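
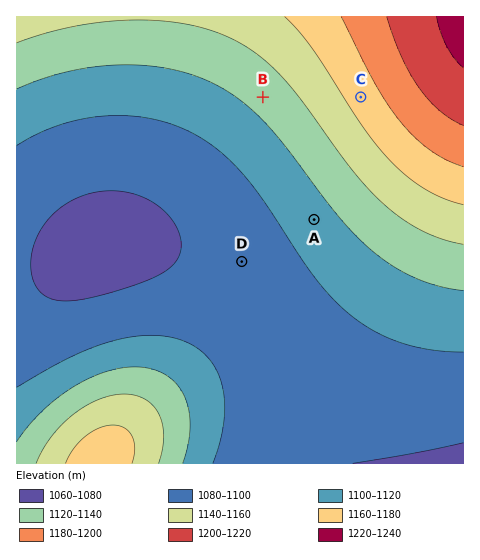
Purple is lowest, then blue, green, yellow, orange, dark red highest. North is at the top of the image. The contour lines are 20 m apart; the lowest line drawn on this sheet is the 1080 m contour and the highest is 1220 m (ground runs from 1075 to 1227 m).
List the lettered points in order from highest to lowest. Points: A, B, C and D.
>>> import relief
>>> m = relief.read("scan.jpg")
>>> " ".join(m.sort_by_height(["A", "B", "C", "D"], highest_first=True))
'C B A D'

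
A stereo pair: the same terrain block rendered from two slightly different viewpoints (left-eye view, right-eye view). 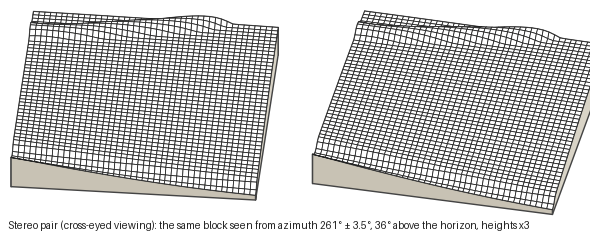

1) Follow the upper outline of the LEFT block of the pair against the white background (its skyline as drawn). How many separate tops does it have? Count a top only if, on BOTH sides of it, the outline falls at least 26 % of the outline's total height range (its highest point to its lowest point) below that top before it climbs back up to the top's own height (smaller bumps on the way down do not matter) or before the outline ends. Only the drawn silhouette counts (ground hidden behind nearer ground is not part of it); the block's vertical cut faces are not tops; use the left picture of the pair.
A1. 0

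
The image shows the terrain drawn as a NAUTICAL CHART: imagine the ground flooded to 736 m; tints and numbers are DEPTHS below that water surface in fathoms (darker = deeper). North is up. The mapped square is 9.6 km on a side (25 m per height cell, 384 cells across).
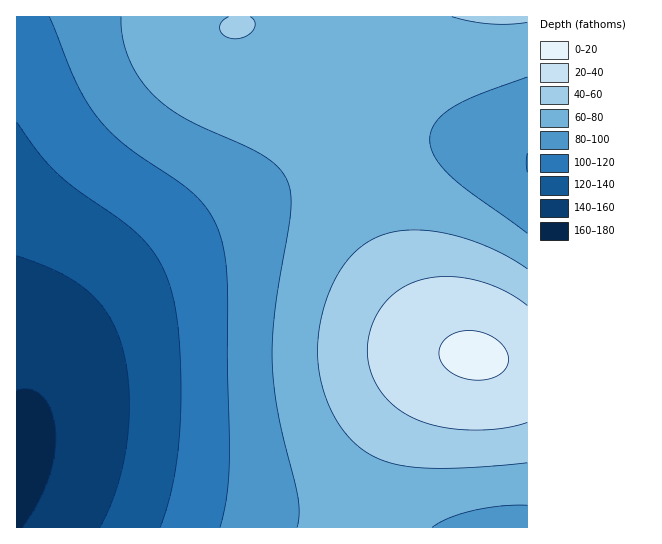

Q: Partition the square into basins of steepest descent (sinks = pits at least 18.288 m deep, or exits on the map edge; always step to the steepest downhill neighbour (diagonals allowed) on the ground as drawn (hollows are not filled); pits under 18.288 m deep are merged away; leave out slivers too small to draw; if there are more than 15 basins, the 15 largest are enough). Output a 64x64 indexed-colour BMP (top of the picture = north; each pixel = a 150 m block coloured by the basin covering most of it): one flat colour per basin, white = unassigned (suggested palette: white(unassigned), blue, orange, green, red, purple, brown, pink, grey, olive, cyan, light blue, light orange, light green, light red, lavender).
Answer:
<image width="64" height="64" href="data:image/bmp;base64,Qk12CAAAAAAAAHYAAAAoAAAAQAAAAEAAAAABAAQAAAAAAAAIAAATCwAAEwsAABAAAAAAAAAA////ALR3HwAOf/8ALKAsACgn1gC9Z5QAS1aMAMJ34wB/f38AIr28AM++FwDox64AeLv/AIrfmACWmP8A1bDFABERERERERERERERERERERERERERERMzMzMzMzMzMzMzEREREREREREREREREREREREREREREzMzMzMzMzMzMzMRERERERERERERERERERERERERERETMzMzMzMzMzMzMxEREREREREREREREREREREREREREREzMzMzMzMzMzMzERERERERERERERERERERERERERERETMzMzMzMzMzMzMRERERERERERERERERERERERERERERMzMzMzMzMzMzMxERERERERERERERERERERERERERERETMzMzMzMzMzMzERERERERERERERERERERERERERERERMzMzMzMzMzMzMREREREREREREREREREREREREREREREzMzMzMzMzMzMxERERERERERERERERERERERERERERERMzMzMzMzMzMzEREREREREREREREREREREREREREREREzMzMzMzMzMzMRERERERERERERERERERERERERERERERMzMzMzMzMzMxEREREREREREREREREREREREREREREREzMzMzMzMzMzERERERERERERERERERERERERERERERERMzMzMzMzMzMREREREREREREREREREREREREREREREREzMzMzMzMzMxERERERERERERERERERERERERERERERERMzMzMzMzMzERERERERERERERERERERERERERERERERETMzMzMzMzMREREREREREREREREREREREREREREREREREzMzMzMzMxERERERERERERERERERERERERERERERERETMzMzMzMzEREREREREREREREREREREREREREREREREREzMzMzMzMREREREREREREREREREREREREREREREREREREzMzMzMxEREREREREREREREREREREREREREREREREREREzIiIiEREREREREREREREREREREREREREREREREREREiIiIiIRERERERERERERERERERERERERERERERERERIiIiIiIhERERERERERERERERERERERERERERERERERIiIiIiIiEREREREREREREREREREREREREREREREREREiIiIiIiIREREREREREREREREREREREREREREREREREiIiIiIiIhEREREREREREREREREREREREREREREREREiIiIiIiIiEREREREREREREREREREREREREREREREREiIiIiIiIiIRERERERERERERERERERERERERERERERESIiIiIiIiIhERERERERERERERERERERERERERERERESIiIiIiIiIiERERERERERERERERERERERERERERERERIiIiIiIiIiIRERERERERERERERERERERERERERERERIiIiIiIiIiIhEREREREREREREREREREREREREREREREiIiIiIiIiIiEREREREREREREREREREREREREREREREiIiIiIiIiIiIRERERERERERERERERERERERERERERESIiIiIiIiIiIhERERERERERERERERERERERERERERESIiIiIiIiIiIiERERERERERERERERERERERERERERERIiIiIiIiIiIiIRERERERERERERERERERERERERERERIiIiIiIiIiIiIhEREREREREREREREREREREREREREREiIiIiIiIiIiIiERERERERERERERERERERERERERERESIiIiIiIiIiIiIRERERERERERERERERERERERERERESIiIiIiIiIiIiIhERERERERERERERERERERERERERERIiIiIiIiIiIiIiEREREREREREREREREREREREREREREiIiIiIiIiIiIiIREREREREREREREREREREREREREREiIiIiIiIiIiIiIhERERERERERERERERERERERERERESIiIiIiIiIiIiIiERERERERERERERERERERERERERESIiIiIiIiIiIiIiIRERERERERERERERERERERERERERIiIiIiIiIiIiIiIhEREREREREREREREREREREREREREiIiIiIiIiIiIiIiEREREREREREREREREREREREREREiIiIiIiIiIiIiIiIRERERERERERERERERERERERERESIiIiIiIiIiIiIiIhERERERERERERERERERERERERESIiIiIiIiIiIiIiIiERERERERERERERERERERERERERIiIiIiIiIiIiIiIiIRERERERERERERERERERERERERIiIiIiIiIiIiIiIiIhEREREREREREREREREREREREREiIiIiIiIiIiIiIiIiEREREREREREREREREREREREREiIiIiIiIiIiIiIiIiIREREREREREREREREREREREREiIiIiIiIiIiIiIiIiIhERERERERERERERERERERERESIiIiIiIiIiIiIiIiIiERERERERERERERERERERERESIiIiIiIiIiIiIiIiIiIRERERERERERERERERERERESIiIiIiIiIiIiIiIiIiIhERERERERERERERERERERESIiIiIiIiIiIiIiIiIiIiERERERERERERERERERERESIiIiIiIiIiIiIiIiIiIiIRERERERERERERERERERESIiIiIiIiIiIiIiIiIiIiIhERERERERERERERERERIiIiIiIiIiIiIiIiIiIiIiIi"/>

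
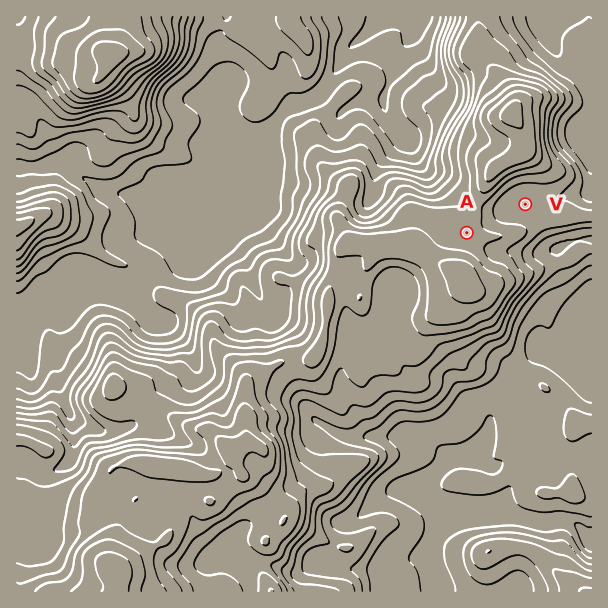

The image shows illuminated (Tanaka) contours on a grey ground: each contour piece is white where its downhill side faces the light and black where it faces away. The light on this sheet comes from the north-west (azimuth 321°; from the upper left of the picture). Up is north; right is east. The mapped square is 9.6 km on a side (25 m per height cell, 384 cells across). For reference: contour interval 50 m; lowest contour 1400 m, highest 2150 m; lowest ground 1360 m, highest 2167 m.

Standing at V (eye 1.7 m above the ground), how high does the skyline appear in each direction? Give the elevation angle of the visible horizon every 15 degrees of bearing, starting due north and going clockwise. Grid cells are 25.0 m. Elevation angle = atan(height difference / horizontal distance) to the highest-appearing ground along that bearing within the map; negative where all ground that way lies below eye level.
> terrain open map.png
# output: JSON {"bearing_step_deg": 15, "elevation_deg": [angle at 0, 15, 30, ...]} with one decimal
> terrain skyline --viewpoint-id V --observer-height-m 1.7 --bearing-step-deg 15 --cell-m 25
{"bearing_step_deg": 15, "elevation_deg": [15.1, 11.5, 7.8, 4.7, 1.2, -1.5, -0.6, 1.6, 0.6, 0.3, 1.0, 2.6, 4.9, 6.8, 7.5, 8.0, 6.0, 6.5, 7.0, 10.6, 14.2, 15.5, 15.7, 15.6]}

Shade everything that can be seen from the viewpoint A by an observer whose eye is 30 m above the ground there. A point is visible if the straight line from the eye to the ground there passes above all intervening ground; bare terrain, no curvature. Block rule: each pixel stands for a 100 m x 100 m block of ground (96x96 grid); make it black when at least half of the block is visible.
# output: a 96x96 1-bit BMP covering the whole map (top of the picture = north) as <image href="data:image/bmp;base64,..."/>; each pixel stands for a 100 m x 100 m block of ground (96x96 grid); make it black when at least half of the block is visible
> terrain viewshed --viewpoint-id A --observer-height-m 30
<image width="96" height="96" href="data:image/bmp;base64,Qk2+BAAAAAAAAD4AAAAoAAAAYAAAAGAAAAABAAEAAAAAAIAEAAATCwAAEwsAAAIAAAAAAAAA////AAAAAAAAAAAAAAAAAAAAAAAAAAAAAAAAAAAAAAAAAAAAAAAAAAAAAAAAAAAAAAAAAAAAAAAAAAAAAAAAAAAAAAAAAAAAAAAAAAAAAAAAAAAAAAAAAAAAAAAAAAAAAAAAAAAAAAAAAAAAAAAAAAAAAAAAAAAAAAAAAAAAAAAAAAAAAAAAAAAAAAAAAAAAAAAAAAAAAAAAAAAAAAAAAAAAAAAAAAAAAAAAAAAAAAAAAAAAAAAAAAAAAAAAAAAAAAAAAAAAAAAAAAAAAAAAAAAAAAAAAAAAAAAAAAAAAAAAAAAAAAAAAAAAAAAAAAAAAAAAAAAAAAAAAAAAAAAAAAAAAAAAAAAAAAAAAAAAAAAAAAAAAAAAAAAAAAAAAAAAAAAAAAAAAAAAAAAAAAAAAAAAAAAAAAAAAAAAAAAAAAAAAAAAAAAAAAAAAAAAAAAAAAAAAAAAAAAAAAAAAAAAAAAAAAAAAAAAAAAAAAAAAAAAAAAAAAAAAAAAAAAAAAAAAAAAAAAAAAAAAAAAAAAAAAAAAAAAAAAAAAAAAAAAAAAAAAAAAAAAAAAAAAAAAAAAAAAAAAAAAAAAAAAAAAAAAAAAAAAAAAAAAAAAAAAAAAAAAAAAAAAAAAAAAAAAAAAAAAAAAAAAAAAAAAAAAAAAAAAAAAAAAAAAAAAAAAAAAAAAAAAAAAAAAAAAAAAAAAAAAAAAAAAAAAAAAAAAAAAAAAAAAAAAAAAAAAAAAAAAAAAAAAAAAAAAAAAAAAAAAAAAAAAAAAAAAAAAAAAAAAAAAAAAAAAAAAAAAAAAAAAAAAAAAAAAAAAAAAAAAAAAAAAAAAAAAAADAAAAAAAAAAAAAAAHwAAAAAAAAAAAAAAfwAAAAAAAAAAAAAB/4AAAAAAAAAAAAAP/4AAAAAAAAAAAAA//wAAAAAAAAAAAAD/+AAAAAAAAAAAAAD//gAAAAAAAAAAAAD//4AAAAAAAAAAAAD//8AAAAAAAAAAAAD/+//8AAAAAAAAAAD/8f/8AAAAAAAAAABAcf/gAAAAAAAAAAAAOf/AAAAAAAAAAAAAf//AAAAAAAAAAAAAf//AAAAAAAAAAAAAf//AAAAAAAAAAAAA///AAAAAAAAAAAAA//+AAAAAAAAAAAAA8/4AAAAAAAAAAAAB8PwAAAAAAAAAAAABwHAAAAAAAAAAAAABACAAAAAAAAAAAAABAAAAAAAAAAAAAAAAAAAAAAAAAAAAAAAAAAAAAAAAAAAAAAAAAAAAAAAAAAAAAAAAHwAAAAAAAAAAAAAADwAAAcAAAAAAAAAAAAAAAPwAAAAAAAAAAAAAAH+AAAAAAAAAAAAAAD/gAAAAAAAAAAAAAB/wAAAAAAAAAAAAAA/4AAAAAAAAAAAAAA/8AAAAAAAAAAAAAAf/AAAAAAAAAAAAAAf/gAAAAAAAAAAAAAP/wAAAAAABgAAAAAH/4AACAAAAAAAAAAD/4AAPAAAAAAAAAAD/8AAfAAAAAAAAAAD/8AB/AAAAAAAAAAD/+AB+AAAAAAAAAAD//AweAAAAAAAA="/>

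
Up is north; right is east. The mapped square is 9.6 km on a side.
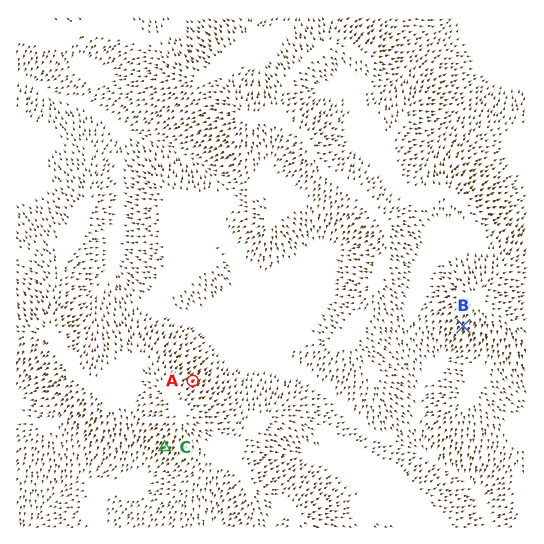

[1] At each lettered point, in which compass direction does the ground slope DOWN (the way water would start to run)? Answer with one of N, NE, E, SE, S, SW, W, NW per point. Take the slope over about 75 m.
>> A NE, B SW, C SW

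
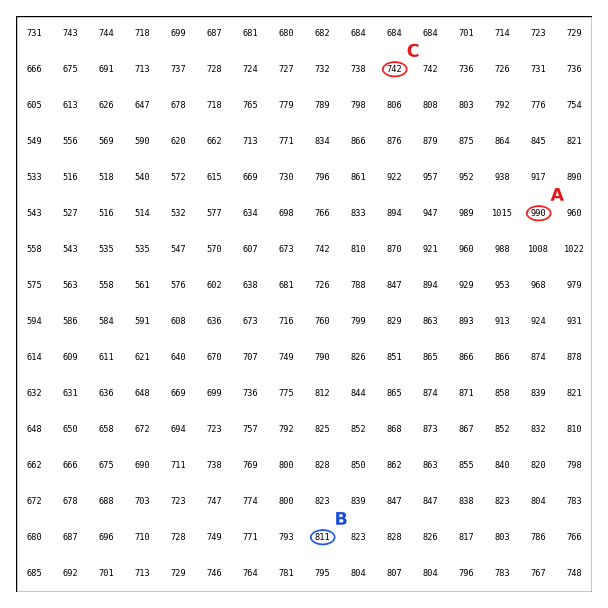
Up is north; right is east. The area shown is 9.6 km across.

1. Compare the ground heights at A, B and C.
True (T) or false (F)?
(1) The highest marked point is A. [T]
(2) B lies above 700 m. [T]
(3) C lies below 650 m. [F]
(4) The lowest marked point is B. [F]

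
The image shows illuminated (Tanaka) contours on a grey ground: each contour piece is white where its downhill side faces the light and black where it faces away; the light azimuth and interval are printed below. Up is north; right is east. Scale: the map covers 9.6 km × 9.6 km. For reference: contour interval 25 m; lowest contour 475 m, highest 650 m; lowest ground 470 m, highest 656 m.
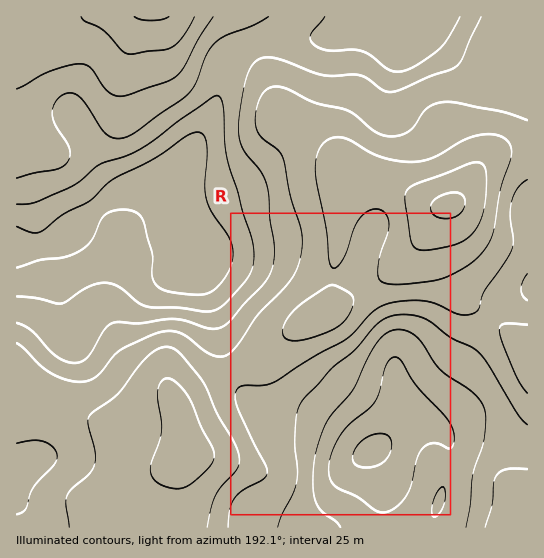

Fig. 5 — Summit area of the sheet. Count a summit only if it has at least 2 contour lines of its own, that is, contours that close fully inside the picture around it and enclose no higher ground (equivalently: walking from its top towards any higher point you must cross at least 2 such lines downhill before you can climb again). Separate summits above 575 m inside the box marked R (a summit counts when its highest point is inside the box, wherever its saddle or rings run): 1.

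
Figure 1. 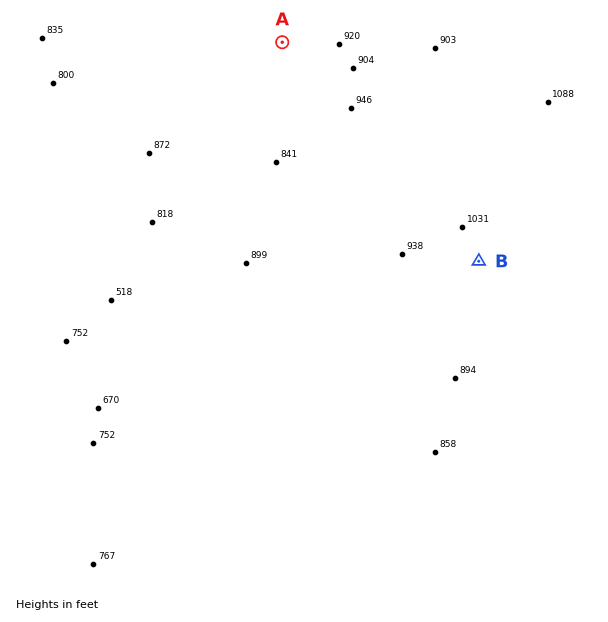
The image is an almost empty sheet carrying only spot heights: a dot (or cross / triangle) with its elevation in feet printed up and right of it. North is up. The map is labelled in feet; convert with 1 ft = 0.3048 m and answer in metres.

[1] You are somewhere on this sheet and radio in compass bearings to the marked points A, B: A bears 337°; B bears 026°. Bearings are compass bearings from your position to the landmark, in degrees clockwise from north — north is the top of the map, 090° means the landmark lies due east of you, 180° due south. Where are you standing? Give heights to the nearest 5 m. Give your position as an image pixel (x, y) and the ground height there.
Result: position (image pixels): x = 423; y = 375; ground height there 270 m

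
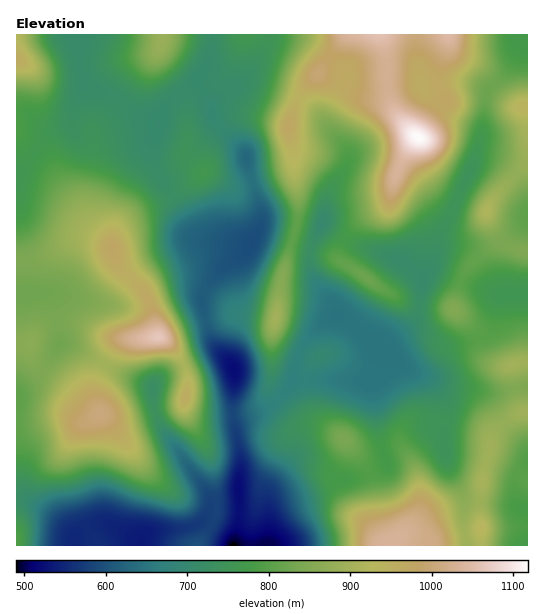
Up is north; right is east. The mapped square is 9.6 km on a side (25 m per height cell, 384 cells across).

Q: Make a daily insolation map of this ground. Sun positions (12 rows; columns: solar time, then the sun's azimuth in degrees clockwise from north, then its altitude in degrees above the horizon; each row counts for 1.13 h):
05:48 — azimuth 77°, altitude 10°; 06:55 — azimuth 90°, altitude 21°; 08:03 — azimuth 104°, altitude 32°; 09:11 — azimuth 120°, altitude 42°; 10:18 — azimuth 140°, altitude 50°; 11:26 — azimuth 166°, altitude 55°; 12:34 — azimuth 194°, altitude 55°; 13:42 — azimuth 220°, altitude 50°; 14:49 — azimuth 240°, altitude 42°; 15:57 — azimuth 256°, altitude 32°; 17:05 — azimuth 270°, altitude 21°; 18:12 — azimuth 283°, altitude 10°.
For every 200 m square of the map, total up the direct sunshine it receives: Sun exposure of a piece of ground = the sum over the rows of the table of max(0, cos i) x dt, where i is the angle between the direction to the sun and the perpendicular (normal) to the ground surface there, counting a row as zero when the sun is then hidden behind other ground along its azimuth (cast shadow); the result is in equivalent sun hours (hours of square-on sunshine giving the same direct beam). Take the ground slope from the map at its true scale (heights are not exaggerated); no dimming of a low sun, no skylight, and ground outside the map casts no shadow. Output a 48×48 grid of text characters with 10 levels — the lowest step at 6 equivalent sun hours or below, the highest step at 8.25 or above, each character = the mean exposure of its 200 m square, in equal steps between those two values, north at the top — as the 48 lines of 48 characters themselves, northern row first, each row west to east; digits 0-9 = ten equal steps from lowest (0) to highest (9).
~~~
544566666655666666667777655456787777777776655666
321355665555677776667776543236888777777787655555
642355666667788876667765432246777666677787765555
986455567778888766667665433466666666667778887544
998665567778888766666555435777666666666666676532
888766666677877666765554336888766665556654465311
777766666667776666665543236788877665334666565445
677666556666666666666553246678888875312467775777
666666666666666655667765466567889876421246765777
666656666666666665457776676555788876664445654666
766555666666665665445676676554577656788776654466
765555555566666665533455677665565435899887654456
665554444555666665643355677787654335789887632456
665554333444566667763356777776554446788877422467
665554433333456778875467788765555567788876212578
665555543323456788886567778766666678788874214677
665555554334467888887666667656666788887753346666
555556554444567777777665446655567899887655578666
555566654444556666776664346644578999877655788765
455666655544545555666553246633578888877766677655
566777766654334555665542046554445677777765567777
667777777753113455655431155677642346677655678888
777777778764113466544321365679985224566546777788
666677778875312456433322555667998743455445677777
666666677777521345334333455665789986555334566666
666666666666520033434433555665578899865555455555
556666542212310013355543666665567788866777655555
556666532112320012466655776655566677766788766555
666666666556664112567667876534466667766677766544
766655578889998400356558876445566666677766654323
776544467899989700034437875677766666677776654345
776544445789887620012226766777766666667777777778
776444433456654331111016766666666666555566677887
765444443222332353220027765444556665334556666665
655445554321134675430246654432234543334555544444
656555566532147886444455545542112333456665434566
666666677653257986446534556653212334566665445678
667677888763237786445445667665544455556665556678
666678998875224778545577777777765566545666566677
776789999887422568755578887667877666533555556776
777899999998742367876568887666777666532344456766
788999989999864257876567887766666553321013456666
788999989999986446766566777776543321121013576667
678899888899999766665676776665200000133224676667
567888888889999986666676777764211111345445554566
446777777778888886676676778766654334455445543456
456666666667666655777766777776665455666544565666
655665666666665556666666666665555666666655676666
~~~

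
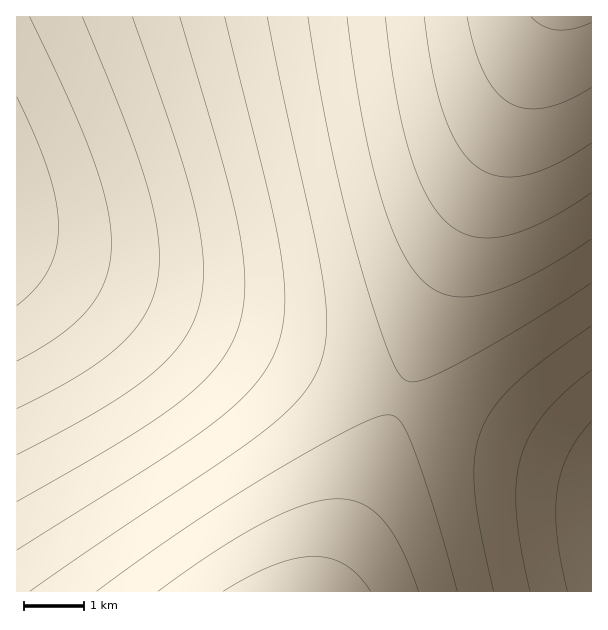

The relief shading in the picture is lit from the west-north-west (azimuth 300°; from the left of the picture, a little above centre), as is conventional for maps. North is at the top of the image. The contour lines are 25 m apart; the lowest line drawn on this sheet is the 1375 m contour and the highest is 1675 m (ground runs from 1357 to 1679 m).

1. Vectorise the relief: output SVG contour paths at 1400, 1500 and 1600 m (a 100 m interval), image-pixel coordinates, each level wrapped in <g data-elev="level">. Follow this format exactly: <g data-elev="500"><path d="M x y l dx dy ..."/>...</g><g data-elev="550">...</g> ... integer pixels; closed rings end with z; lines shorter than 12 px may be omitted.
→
<g data-elev="1400"><path d="M30 17l40 85 24 60 14 47 3 21 0 18-1 16-5 17-7 15-10 13-13 14-16 13-42 25"/></g><g data-elev="1500"><path d="M530 591l-9-43-5-35 0-28 4-26 9-22 15-23 20-21 27-23"/><path d="M225 17l43 175 13 63 3 29 1 24-3 22-6 19-9 19-13 18-18 18-21 18-56 38-142 90"/></g><g data-elev="1600"><path d="M371 591l-12-15-14-11-15-7-16-2-20 3-21 6-24 11-26 15"/><path d="M385 17l11 76 14 60 8 24 9 20 10 15 12 12 12 8 13 5 15 1 17-2 18-6 21-9 46-28"/></g>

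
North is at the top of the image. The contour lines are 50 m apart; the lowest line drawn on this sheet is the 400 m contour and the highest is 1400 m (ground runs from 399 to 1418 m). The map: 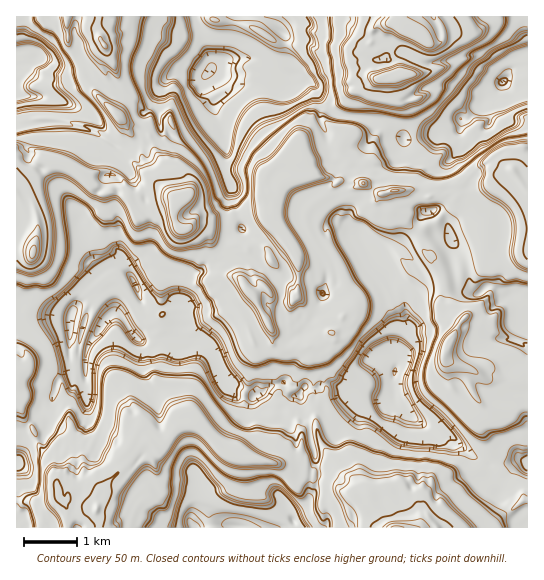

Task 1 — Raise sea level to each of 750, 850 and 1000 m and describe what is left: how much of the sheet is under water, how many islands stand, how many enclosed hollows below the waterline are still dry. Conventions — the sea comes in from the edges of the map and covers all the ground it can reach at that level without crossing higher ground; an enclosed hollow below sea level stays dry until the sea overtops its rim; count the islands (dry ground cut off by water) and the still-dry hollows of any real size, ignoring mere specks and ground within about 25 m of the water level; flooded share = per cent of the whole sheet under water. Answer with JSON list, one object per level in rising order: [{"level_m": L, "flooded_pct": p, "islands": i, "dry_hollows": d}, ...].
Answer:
[{"level_m": 750, "flooded_pct": 12, "islands": 0, "dry_hollows": 2}, {"level_m": 850, "flooded_pct": 13, "islands": 0, "dry_hollows": 2}, {"level_m": 1000, "flooded_pct": 46, "islands": 0, "dry_hollows": 1}]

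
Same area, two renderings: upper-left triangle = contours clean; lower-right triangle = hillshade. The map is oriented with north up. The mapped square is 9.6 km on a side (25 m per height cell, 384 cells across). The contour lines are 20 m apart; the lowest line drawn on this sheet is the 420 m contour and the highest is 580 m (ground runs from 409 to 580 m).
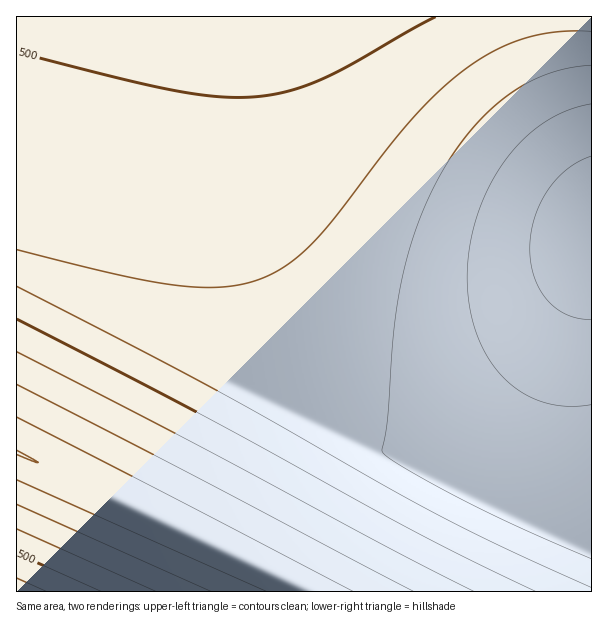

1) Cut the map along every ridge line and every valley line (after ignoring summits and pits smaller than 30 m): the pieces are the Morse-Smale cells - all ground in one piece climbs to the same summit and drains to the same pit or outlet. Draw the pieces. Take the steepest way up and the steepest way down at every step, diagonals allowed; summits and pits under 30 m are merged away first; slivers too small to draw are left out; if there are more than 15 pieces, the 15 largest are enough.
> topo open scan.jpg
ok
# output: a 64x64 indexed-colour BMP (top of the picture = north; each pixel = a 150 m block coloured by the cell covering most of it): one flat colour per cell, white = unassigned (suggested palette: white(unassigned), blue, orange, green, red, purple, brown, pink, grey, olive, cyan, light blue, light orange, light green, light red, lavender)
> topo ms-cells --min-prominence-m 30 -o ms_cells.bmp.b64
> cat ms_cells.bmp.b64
<image width="64" height="64" href="data:image/bmp;base64,Qk12CAAAAAAAAHYAAAAoAAAAQAAAAEAAAAABAAQAAAAAAAAIAAATCwAAEwsAABAAAAAAAAAA////ALR3HwAOf/8ALKAsACgn1gC9Z5QAS1aMAMJ34wB/f38AIr28AM++FwDox64AeLv/AIrfmACWmP8A1bDFADMzMzMzMzMzMzMzMzMzMzMiIiIiIiIiIiIiIiIiIiIiMzMzMzMzMzMzMzMzMzMyIiIiIiIiIiIiIiIiIiIiIiIzMzMzMzMzMzMzMzMzMiIiIiIiIiIiIiIiIiIiIiIiIjMzMzMzMzMzMzMzMzIiIiIiIiIiIiIiIiIiIiIiIiIiMzMzMzMzMzMzMzMyIiIiIiIiIiIiIiIiIiIiIiIiIiIzMzMzMzMzMzMzMiIiIiIiIiIiIiIiIiIiIiIiIiIiIjMzMzMzMzMzMzIiIiIiIiIiIiIiIiIiIiIiIiIiIiIiMzMzMzMzMzMyIiIiIiIiIiIiIiIiIiIiIiIiIiIiIiIzMzMzMzMzMiIiIiIiIiIiIiIiIiIiIiIiIiIiIiIiIjMzMzMzMzIiIiIiIiIiIiIiIiIiIiIiIiIiIiIiIiIiMzMzMzMyIiIiIiIiIiIiIiIiIiIiIiIiIiIiIiIiIiIzMzMzIiIiIiIiIiIiIiIiIiIiIiIiIiIiIiIiIiIiIjMzMyIiIiIiIiIiIiIiIiIiIiIiIiIiIiIiIiIiIiIiMzMiIiIiIiIiIiIiIiIiIiIiIiIiIiIiIiIiIiIiIiIzIiIiIiIiIiIiIiIiIiIiIiIiIiIiIiIiIiIiIiIiIiIiIiIiIiIiIiIiIiIiIiIiIiIiIiIiIiIiIiIiIiIiIiIiIiIiIiIiIiIiIiIiIiIiIiIREREiIiIiIiIiIiIiIiIiIiIiIiIiIiIiIiIiIiIhEREREREiIiIiIiIiIiIiIiIiIiIiIiIiIiIiIiIiIREREREREREiIiIiIiIiIiIiIiIiIiIiIiIiIiIiIiERERERERERERIiIiIiIiIiIiIiIiIiIiIiIiIiIiIhERERERERERERESIiIiIiIiIiIiIiIiIiIiIiIiIiEREREREREREREREREiIiIiIiIiIiIiIiIiIiIiIiIhERERERERERERERERERIiIiIiIiIiIiIiIiIiIiIiIRERERERERERERERERERESIiIiIiIiIiIiIiIiIiIiEREREREREREREREREREREREiIiIiIiIiIiIiIiIiIhERERERERERERERERERERERERIiIiIiIiIiIiIiIiIRERERERERERERERERERERERERESIiIiIiIiIiIiIiERERERERERERERERERERERERERERIiIiIiIiIiIiIhERERERERERERERERERERERERERERESIiIiIiIiIiEREREREREREREREREREREREREREREREREiIiIiIiIhERERERERERERERERERERERERERERERERESIiIiIiIREREREREREREREREREREREREREREREREREREiIiIiERERERERERERERERERERERERERERERERERERESIiIhEREREREREREREREREREREREREREREREREREREREiIRERERERERERERERERERERERERERERERERERERERESIREREREREREREREREREREREREREREREREREREREREREhERERERERERERERERERERERERERERERERERERERERERERERERERERERERERERERERERERERERERERERERERERERERERERERERERERERERERERERERERERERERERERERERERERERERERERERERERERERERERERERERERERERERERERERERERERERERERERERERERERERERERERERERERERERERERERERERERERERERERERERERERERERERERERERERERERERERERERERERERERERERERERERERERERERERERERERERERERERERERERERERERERERERERERERERERERERERERERERERERERERERERERERERERERERERERERERERERERERERERERERERERERERERERERERERERERERERERERERERERERERERERERERERERERERERERERERERERERERERERERERERERERERERERERERERERERERERERERERERERERERERERERERERERERERERERERERERERERERERERERERERERERERERERERERERERERERERERERERERERERERERERERERERERERERERERERERERERERERERERERERERERERERERERERERERERERERERERERERERERERERERERERERERERERERERERERERERERERERERERERERERERERERERERERERERERERERERERERERERERERERERERERERERERERERERERERERERERERERERERERERERERERERERERERERERERERERERERERERERERERERERERERERERERERERERERERERERERERERERERERERERERERERERERERERERERERERERERERERERERERERERERERERERERERERERERERERERERERERERERERERERERERERERERERERERERERERERERERERERERERERERERERERERERERERERERERERERERERERERERERERERERERERERERERERERERERERERERERERERERERERERERERERERERERERERERERERERERERERERERERERERERERERERERERERERERERERERERERERERERERERERERERERERERERERERERERERERERERERERER"/>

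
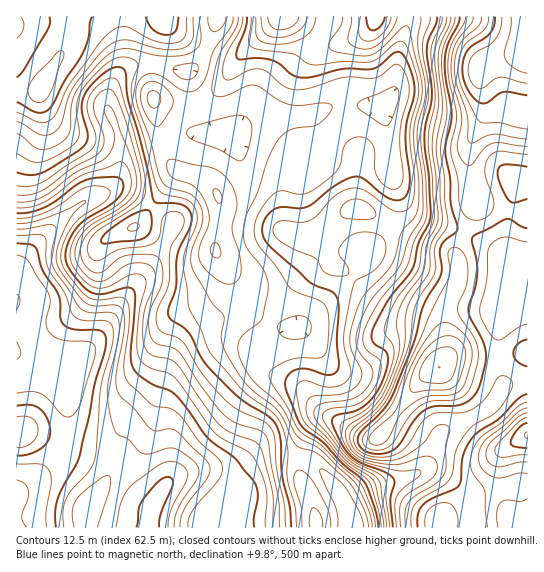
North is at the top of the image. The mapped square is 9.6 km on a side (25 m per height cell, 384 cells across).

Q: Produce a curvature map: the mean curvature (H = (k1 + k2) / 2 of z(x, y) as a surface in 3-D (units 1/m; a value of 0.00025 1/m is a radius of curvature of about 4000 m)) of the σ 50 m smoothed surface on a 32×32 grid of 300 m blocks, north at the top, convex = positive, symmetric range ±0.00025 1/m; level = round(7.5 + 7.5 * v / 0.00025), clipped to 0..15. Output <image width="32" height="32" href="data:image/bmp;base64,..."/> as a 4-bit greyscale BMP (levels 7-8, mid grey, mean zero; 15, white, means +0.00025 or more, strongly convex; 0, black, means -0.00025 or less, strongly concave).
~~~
<image width="32" height="32" href="data:image/bmp;base64,Qk12AgAAAAAAAHYAAAAoAAAAIAAAACAAAAABAAQAAAAAAAACAAATCwAAEwsAABAAAAAAAAAAAAAAABEREQAiIiIAMzMzAERERABVVVUAZmZmAHd3dwCIiIgAmZmZAKqqqgC7u7sAzMzMAN3d3QDu7u4A////AIaLqHdW24hmefswK73pR8d1jLl2RKuXVFnoEX7N2UinZWirh1JZqFJ/0gJ4VXhXZVVmeohzNGdUrlADNDAomXOWdmmIlmZmVZkAr/t1WK7W6WZ5h5domHNYNv/9dlV8/8tmaYaWV5lzOt/I/3MzMl+ZZVmHlmiYZmrccF/UNlIZeGVap4Zoh4qcpUIK+q2FNnd2SLmGaIe6m5Q0BP/sdVZ3djSrlWmYuWhkWECf7ZV7d3ZBa7dpmahmVYyzS72la3iZcinKeIeIZlV5uGmadFd2eZUXzJiGeIZVZ4maqERnZCWqQ3mIh2eHdWd4mrt1aFRY3XMmiJl1eJmGVmecpWhWrftUNqu5VXiJlkRFnaVnU338eHWN10ipiGRFWv11VmIX7/+iKcVcypmGZ1WoZ1inIEfPkQXGSrh5q8hAirp6y3IABpdH6EeGac2lI8zLZ6uVNBGtu8dXhkaJURW6uEWKl2gyzamGWJhVaGIWq6VFeqqpJNp2ZmeZdpqDOc7ERlmruBXoZnd3iHeJg0ur2IpaqWII52d3dnd3d2NKh7qZnqYQLPqJhmZ2ZndjFXfJZo7IMDz6V7lWiXVVdAJ8+VZau5MmYhKtZXqoVoMFnvp6aKy3REVjbqZXm5qhGJ76mmeaqXit1yjMllit5Ch8uJlmd3iIrKQAbf1zOfkjBUOJ"/>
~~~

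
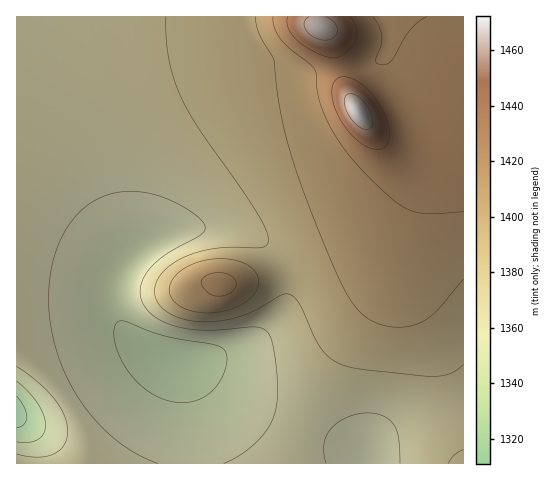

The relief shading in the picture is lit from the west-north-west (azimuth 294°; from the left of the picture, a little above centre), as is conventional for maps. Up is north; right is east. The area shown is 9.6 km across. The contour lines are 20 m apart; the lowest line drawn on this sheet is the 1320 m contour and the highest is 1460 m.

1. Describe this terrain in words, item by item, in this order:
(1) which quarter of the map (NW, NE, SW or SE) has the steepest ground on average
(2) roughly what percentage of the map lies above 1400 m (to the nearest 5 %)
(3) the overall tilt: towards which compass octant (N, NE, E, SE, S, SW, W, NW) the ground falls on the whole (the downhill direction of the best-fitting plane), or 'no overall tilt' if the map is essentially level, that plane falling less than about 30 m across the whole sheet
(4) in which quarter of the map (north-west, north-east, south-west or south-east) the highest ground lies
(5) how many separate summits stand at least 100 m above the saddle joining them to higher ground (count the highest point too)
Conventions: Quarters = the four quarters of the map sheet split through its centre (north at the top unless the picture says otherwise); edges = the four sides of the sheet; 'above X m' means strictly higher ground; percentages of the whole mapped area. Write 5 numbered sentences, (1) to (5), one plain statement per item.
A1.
(1) The south-west quarter is the steepest part of the map.
(2) About 25 % of the map lies above 1400 m.
(3) Overall the map slopes down towards the south-west.
(4) Look to the north-east quarter for the highest ground.
(5) 1 summit rises at least 100 m above its surroundings.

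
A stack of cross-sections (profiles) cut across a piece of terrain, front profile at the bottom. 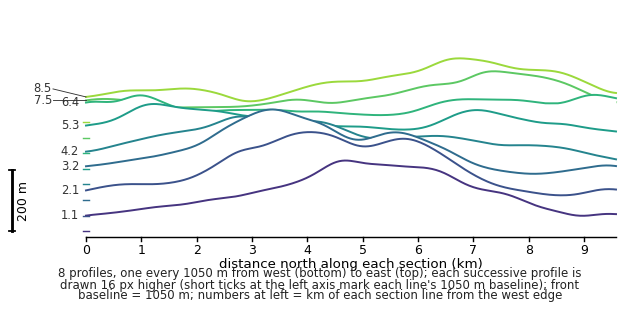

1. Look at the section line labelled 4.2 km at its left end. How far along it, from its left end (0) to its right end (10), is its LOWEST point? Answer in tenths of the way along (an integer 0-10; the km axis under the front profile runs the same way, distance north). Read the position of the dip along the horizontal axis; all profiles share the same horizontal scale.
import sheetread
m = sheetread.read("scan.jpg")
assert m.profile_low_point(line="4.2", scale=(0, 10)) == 10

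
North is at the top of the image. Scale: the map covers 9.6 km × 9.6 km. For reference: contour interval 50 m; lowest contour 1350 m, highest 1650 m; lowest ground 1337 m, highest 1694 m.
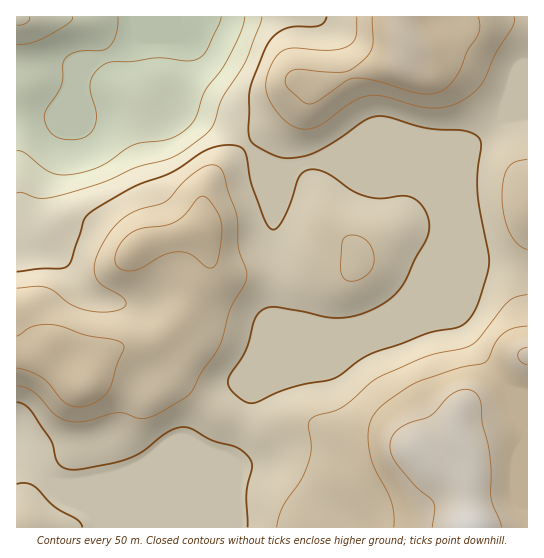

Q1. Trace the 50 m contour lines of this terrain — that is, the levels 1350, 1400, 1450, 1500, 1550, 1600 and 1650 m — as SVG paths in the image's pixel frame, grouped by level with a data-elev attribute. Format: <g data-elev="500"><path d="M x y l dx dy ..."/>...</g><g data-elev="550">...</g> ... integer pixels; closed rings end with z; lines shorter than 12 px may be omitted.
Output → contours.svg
<g data-elev="1350"><path d="M221 17l-2 7-12 26-5 6-5 3-11 2-31-3-22 3-22 1-9 4-8 8-4 9 1 10 5 22 0 8-3 7-6 6-8 3-13 0-9-2-6-4-4-5-3-13 3-6 14-23 3-25 5-6 6-3 26-1 8-4 7-12 2-18"/></g><g data-elev="1400"><path d="M17 44l13-1 15-5 24-15 3-4 0-2"/><path d="M245 17l-3 12-7 15-12 23-18 24-10 28-7 8-10 8-13 5-30 4-8 4-28 19-14 5-16 3-11 0-8-3-25-19-8-2"/></g><g data-elev="1450"><path d="M17 25l9-2 3-2 1-4"/><path d="M262 17l-15 42-25 39-9 28-7 8-20 15-17 10-31 8-35 15-42 13-20 3-19-5-5 0"/></g><g data-elev="1500"><path d="M82 527l-4-6-24-15-20-20-8-3-9 1"/><path d="M17 402l8 3 6 6 20 30 6 21 5 5 5 2 16 0 31-6 15-5 14-7 24-18 14-6 9 1 21 12 27 8 10 9 4 8-6 28 2 34"/><path d="M327 17l-4 6-5 3-24 1-11 2-8 6-7 8-15 35-3 12-2 39 2 10 6 7 21 10 10 2 14-1 12-4 13-6 41-28 12-3 11 1 37 11 38 3 13 6 2 4 1 5-4 27 1 22 10 56 1 12-2 11-9 30-6 11-7 8-10 5-29 6-24 9-28 9-12 7-21 16-10 4-38 8-39 16-7 0-8-5-9-9-2-4 0-6 17-28 9-30 6-10 7-3 8-1 50 10 14 1 16-2 20-8 16-10 12-13 12-27 11-19 3-13-1-8-3-8-6-7-6-5-10-2-22 2-15-2-15-6-24-17-14-4-7 2-6 4-17 44-6 9-6 1-6-9-13-33-7-34-4-6-7-2-13 1-15 4-33 22-39 15-42 24-8 8-13 41-5 7-49 5"/></g><g data-elev="1550"><path d="M17 386l9 2 8 4 24 25 8 3 9 2 12-1 31-8 7 0 13 5 9 0 15-6 28-18 12-23 17-24 11-38 14-23 3-8-1-8-8-23-2-33-14-44-4-4-4-1-12 3-17 13-19 20-36 13-11 7-10 12-12 24-3 8 1 8 2 6 4 5 24 15 1 6-4 4-15 3-18-1-18-6-17-14-7-3-10-2-20 2"/><path d="M527 294l-12 3-8 5-28 36-8 7-9 4-35 7-44 19-12 7-29 25-8 4-17 4-6 4-3 6 3 21-2 16-8 17-19 28-5 20"/><path d="M347 281l8 0 10-4 6-7 3-7 0-9-4-9-7-7-8-3-9 2-4 6-1 28 2 7z"/><path d="M527 159l-13 3-7 7-4 11-1 17 2 18 6 18 8 11 9 6"/><path d="M357 17l-1 20-3 6-6 3-18 4-40-1-8 3-7 8-7 18 0 15 8 17 15 15 13 4 12-2 10-5 27-20 17-6 16 0 29 9 15 3 16-1 13-4 15-10 10-11 12-28 18-28 1-9"/></g><g data-elev="1600"><path d="M17 368l13 4 12 6 8 7 11 14 6 5 8 3 10-1 13-5 10-10 16-44-2-4-5-3-31-5-23-8-10-2-20 1-16 10"/><path d="M527 326l-14 2-11 7-6 7-7 16-4 5-28 6-40 13-30 19-13 13-4 8-2 8 1 21 5 16 17 35 3 12 0 13"/><path d="M123 270l7 1 8-2 25-14 15-3 13 3 16 12 7 0 3-4 2-8 3-28-3-11-8-13-5-6-5 0-4 2-12 16-10 7-10 4-24 3-12 6-9 10-5 12 1 8z"/><path d="M372 17l1 29-4 8-7 7-11 8-8 3-18 0-24-3-8 1-4 3-3 5-1 5 3 6 15 13 6 2 8-2 29-21 8-3 20 2 45 13 11 1 9-2 11-7 9-14 8-20 12-18 1-8-2-8"/></g><g data-elev="1650"><path d="M502 527l-11-29-1-40-8-35-1-21-6-9-9-4-8 2-7 3-21 22-20 7-9 4-7 7-3 7 0 10 5 12 19 23 18 16 2 8-3 17"/><path d="M527 347l-7 3-2 5 3 6 6 4"/></g>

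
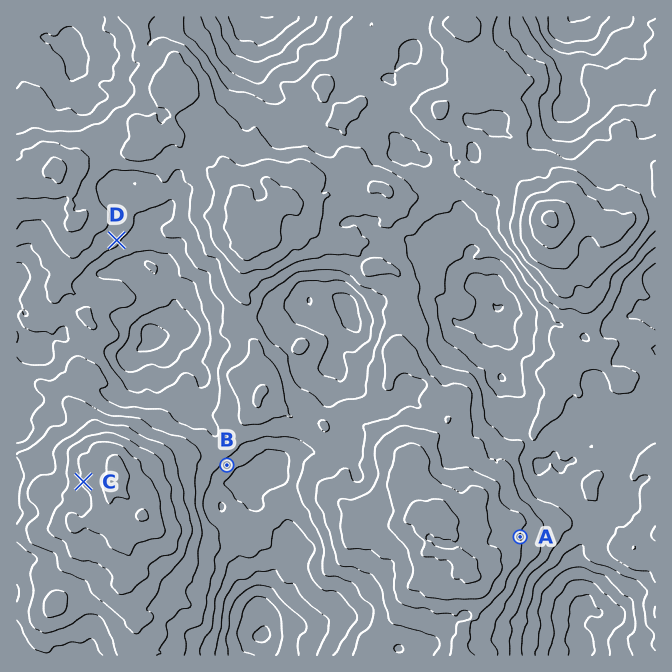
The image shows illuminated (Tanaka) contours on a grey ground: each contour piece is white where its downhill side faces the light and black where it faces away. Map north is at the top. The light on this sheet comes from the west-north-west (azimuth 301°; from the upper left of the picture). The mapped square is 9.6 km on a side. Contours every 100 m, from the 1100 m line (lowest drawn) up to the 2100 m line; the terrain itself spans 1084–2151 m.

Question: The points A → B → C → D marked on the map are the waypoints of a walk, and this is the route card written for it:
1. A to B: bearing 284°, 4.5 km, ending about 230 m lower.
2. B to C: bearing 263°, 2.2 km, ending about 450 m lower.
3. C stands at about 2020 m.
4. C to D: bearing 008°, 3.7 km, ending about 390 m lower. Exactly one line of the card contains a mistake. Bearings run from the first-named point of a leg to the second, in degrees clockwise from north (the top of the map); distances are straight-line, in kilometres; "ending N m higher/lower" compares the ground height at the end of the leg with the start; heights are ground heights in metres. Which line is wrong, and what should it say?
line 2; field sense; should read higher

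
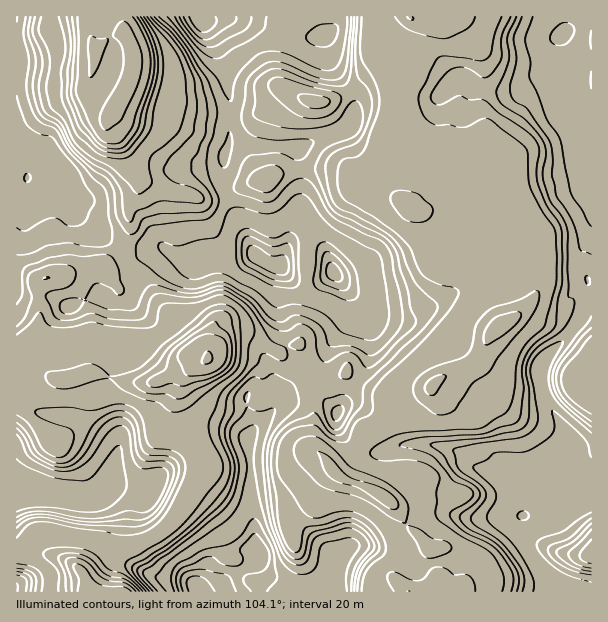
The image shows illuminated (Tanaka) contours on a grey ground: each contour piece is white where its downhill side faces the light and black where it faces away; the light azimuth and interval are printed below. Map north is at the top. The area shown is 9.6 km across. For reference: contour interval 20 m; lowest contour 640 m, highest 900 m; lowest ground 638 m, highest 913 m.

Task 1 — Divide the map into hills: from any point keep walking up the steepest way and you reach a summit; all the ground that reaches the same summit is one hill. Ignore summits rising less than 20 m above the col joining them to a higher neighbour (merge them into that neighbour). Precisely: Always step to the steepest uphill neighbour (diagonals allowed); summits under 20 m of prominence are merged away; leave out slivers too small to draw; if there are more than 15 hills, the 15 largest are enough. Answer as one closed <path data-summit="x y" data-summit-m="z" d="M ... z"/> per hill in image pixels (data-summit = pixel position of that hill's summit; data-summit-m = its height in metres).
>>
<path data-summit="201 17" data-summit-m="913" d="M405 16l-282 0-1 8 12 29 0 16-8 23-18 28 1 6 11 14 24 41 26 11 21 2 9 5 18-1 28-14 17-3 15-7 27-5 40 1 6 4 18 18 27 6-8-18-4-22 0-8 2-6 10-7-5-9 0-6 5-9 0-21-12-27-2-20 2-7z"/><path data-summit="200 590" data-summit-m="913" d="M246 336l-10 0-9 2-17 15-4 8-15 7-11 15-6 30 1 16 18 23 6 13 0 9-21 39-22 22-28 13-18 5-27 19 3 10 0 8 3 2 373 0-4-8-6-6-8-2-8 0 2-1-6-18 1-9-4-1-25-25-6-12-12-12-26-14-9-2-12-6-15-20-11-7-1-12 2-23-7-36-9-22 2-12-10 2-12 8z"/><path data-summit="522 516" data-summit-m="842" d="M536 302l-6 2-17 15-15 7-8 9-9 22-8 9-26 8-15 12 1 18-7 10-13 6-23 4-16 9-8 1-12 22-18 17 8 7 16 4 26 14 12 12 6 12 25 25 4 1-1 9 4 16 20 9 8 10 128-1 0-283-10-4-10 0-6 4-9 2z"/><path data-summit="561 35" data-summit-m="849" d="M591 16l-129 0-4 6-14 6-15-2-22-10-23 22-2 7 2 20 12 27 0 21-5 9 0 6 5 9 8 9 25 10 5 6 1 10 9-16 6-5 9-3 24 2 12 4 4 4 6 13 1 11-2 51 18 3 19 18 1 25-12 24 6-1 21 8 9-2 6-4 20 2z"/><path data-summit="333 272" data-summit-m="891" d="M362 190l-6 0-12 6-27 20-5 8-5 21 0 39-1 18-5 12 0 25-3 8 0 9 11 29 21-1 17-12 9 10 27 12 21-4 22 0 15-12 32-12 8-9 9-22 8-9 21-12 11-11 11-18 1-28-20-21-9-2-10 0-23 22-6 3-19-1-8-5-4 0-4-4-15-33-17-14-15-6z"/><path data-summit="27 177" data-summit-m="841" d="M87 16l-71 1 1 353 13-4 14 5-12-17 0-12 5-10 3-17-2-33 10-5 9 0 29-9 18 0 23-28 3-9-2-21 12-27-2-13-30-48 24-42 2-11 0-16-8-21-18 6-13 11z"/><path data-summit="17 501" data-summit-m="835" d="M30 366l-9 1-5 4 0 181 16 0 25 4 11 4 16 12 26-19 25-7 26-14 14-14 18-32 6-12 0-9-6-13-18-23-1-7 1-21 5-18 10-14-14 4-20 9-15 2-16-2-27-9-9 0-11 5-18 2z"/><path data-summit="281 266" data-summit-m="893" d="M339 169l-34 0-21 3-21 9-17 3-19 10-15 5-12 0-9-5-21-2-30-13-2 13-10 18 2 23-4 10 1 6 12 24 24 35 21 21 10 15 13 11 20-17 9-2 15 1 27 17 22-12 1-28 5-12 1-18 0-39 5-21 5-8 31-23 8-3 12 1-17-17z"/><path data-summit="338 413" data-summit-m="806" d="M347 372l-17 12-19 0-3 2 6 28-2 30 1 5 11 7 11 16 4-2 15-14 12-22 33-13 23-5 6-5 5-7-2-18-5 4-22 0-21 4-27-12z"/><path data-summit="17 588" data-summit-m="821" d="M32 552l-16 2 1 38 71-1-3-13-8-12-20-10z"/>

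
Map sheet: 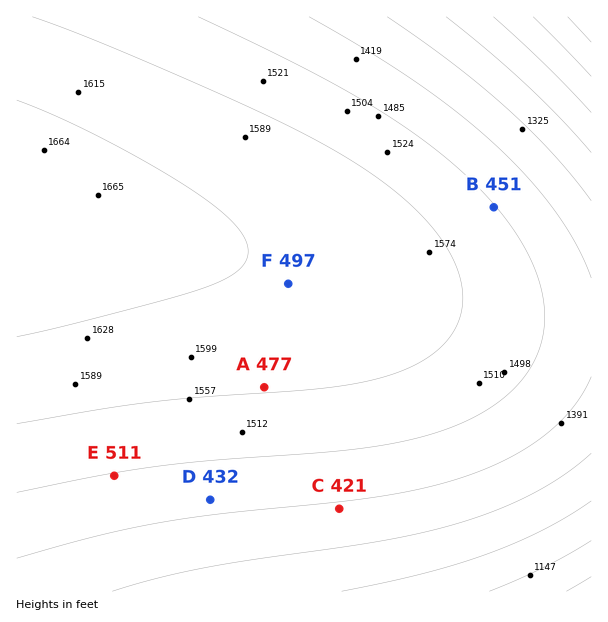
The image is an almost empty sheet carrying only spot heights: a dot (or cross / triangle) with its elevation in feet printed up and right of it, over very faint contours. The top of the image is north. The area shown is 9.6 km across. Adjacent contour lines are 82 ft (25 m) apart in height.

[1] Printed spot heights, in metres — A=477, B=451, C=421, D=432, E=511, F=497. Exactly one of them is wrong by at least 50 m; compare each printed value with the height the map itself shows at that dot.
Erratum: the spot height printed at E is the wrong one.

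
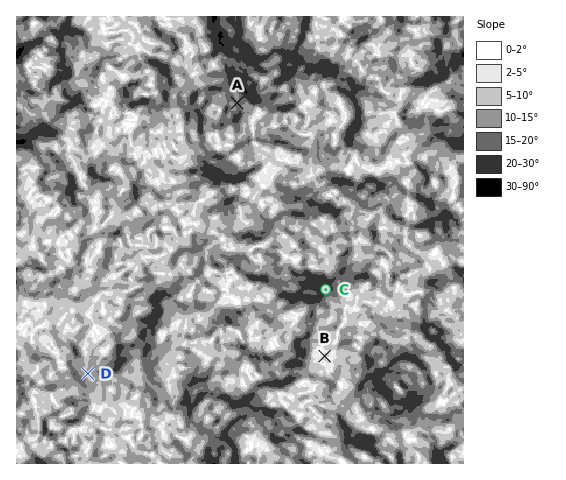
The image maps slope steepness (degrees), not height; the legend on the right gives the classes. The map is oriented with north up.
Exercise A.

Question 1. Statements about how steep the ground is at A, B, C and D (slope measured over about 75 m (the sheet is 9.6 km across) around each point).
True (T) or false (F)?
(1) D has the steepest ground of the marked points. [F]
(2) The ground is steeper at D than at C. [F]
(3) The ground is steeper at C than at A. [T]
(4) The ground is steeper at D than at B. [T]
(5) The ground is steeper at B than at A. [F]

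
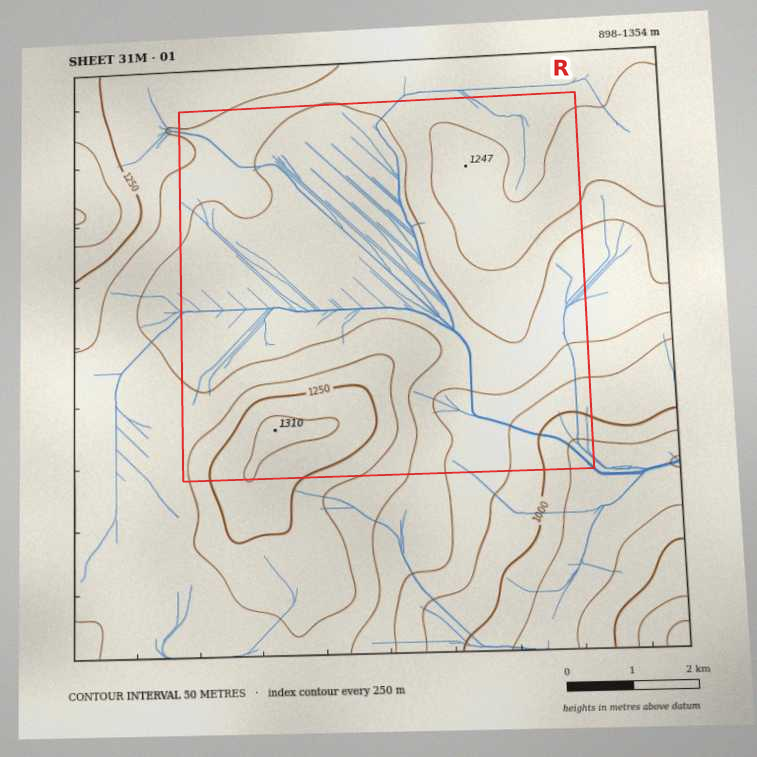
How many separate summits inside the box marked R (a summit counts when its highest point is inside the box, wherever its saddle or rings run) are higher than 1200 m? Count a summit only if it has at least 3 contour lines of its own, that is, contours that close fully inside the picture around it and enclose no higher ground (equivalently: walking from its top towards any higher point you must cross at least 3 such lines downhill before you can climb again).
1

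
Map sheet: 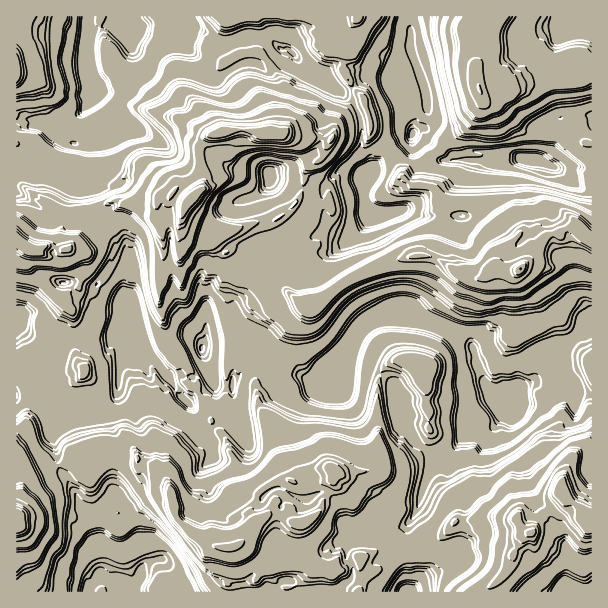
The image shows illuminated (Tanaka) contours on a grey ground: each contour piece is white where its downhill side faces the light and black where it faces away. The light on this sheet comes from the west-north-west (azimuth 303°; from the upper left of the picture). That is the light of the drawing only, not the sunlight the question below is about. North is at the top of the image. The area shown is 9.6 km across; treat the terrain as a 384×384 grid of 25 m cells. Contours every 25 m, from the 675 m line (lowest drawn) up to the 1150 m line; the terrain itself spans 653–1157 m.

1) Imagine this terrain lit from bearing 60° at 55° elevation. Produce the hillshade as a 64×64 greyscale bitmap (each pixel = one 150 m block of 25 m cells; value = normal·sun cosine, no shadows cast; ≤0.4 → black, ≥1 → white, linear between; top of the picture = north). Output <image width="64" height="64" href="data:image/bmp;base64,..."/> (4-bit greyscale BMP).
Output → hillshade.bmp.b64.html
<image width="64" height="64" href="data:image/bmp;base64,Qk12CAAAAAAAAHYAAAAoAAAAQAAAAEAAAAABAAQAAAAAAAAIAAATCwAAEwsAABAAAAAAAAAAAAAAABEREQAiIiIAMzMzAERERABVVVUAZmZmAHd3dwCIiIgAmZmZAKqqqgC7u7sAzMzMAN3d3QDu7u4A////AKvMzdyruqiKqqQFeIiIirl3ZorLy6c1ZXibu8uryrqHmrzd3Lupmoi7gRVomZmZh3iKq6u7l3domIiqu6q7p3iqrM3cuYiaiapABHiJqpmZqqvLm8yphnqqh3mqqqqYmam9vMypiaqalgAVZ5qrqqq7vdm8y6mZqqqGZ5q6q7qpibu8zKqqqqqAAEeaq7y6qrzNuszLuqqqqnZnmqq7yXd6u8zbuoiaqTACeru7zLqprMy7u7u7qqqZZ3eIisymVqzM3sunWKqEAAi7y7vLuXirvMu7u7u6mJh5hnac25ZE3d3uypiaqXIAncvLmruoirvMuqu7y6qYmpp2aM3LlWnu7u3LqqqpQAfdu7qqrLq7vMuZq7u8uamqqXd73Lp2m+3u7dqqqpUyOty7uqq7u8y7y5q7q73JmruYmIvLp1m83u7tyJu6ZERs7duaqrqsy6q6q7u7vcmKq6mZmruGjO7t3t2Wq7hWZo3uyoq7qrqqqpmru6q8ypmru5iruFau7cztyom7lmd4ve3Lqqqqqruoery6q8zLqpm7uZu6da7vvey6qrqYh5q+7dqruomru6ib3Lu83Ny7urupu6l3re3O27qqu6p4u97d3Je8p5u7qb3cu77d3Lu7u7qKuoaM3e7duqu7qpvczM7bed2Giru7vLu7zu7bq7vNuqiaqGrd7d6oq7u6vLu87bqL23e7upq8zLre7bms3czLmIiribvc7aqqu7vMu87buqy6Z6u7qr3cqd/bmL3du7u6iKu5ms3su7u7q8us7buqu7loq7zMzMuq3sqJzdy7zcqIm8yorduqq7u7u7y7vKq7uWm93czMy4jeuonN3LvtyoiZvbi7uqqqq7u6u7zriru4e+3LzcyqiN26ed3Mvey6h5m9lpq6qqq725q7zsacu7it273ty6ho3alqzN3O26qHm7uZmqqqqazbirzceN25mLy7ztu6p2nMp1rN3c26qneqqpiqqqqJvNurzNh73IiZu7vNu7qnebuFi83d3IiYeJqqdauqqXrd3Ly7po3rd5qru8uruqd5qGerzd3aeJiZqqllu6qpnN3cu7lWvtpnqquruquqqHmHmrve7cmKqqqqqXe7qqq8zdy7pmre2VeqqqqqqquoeZirze7tyJmJqqqpiKqqqrvN27qFnO63V6qqqYiZq7qIq7zM3tyol3mqqqqqmYqqq83Lumat3KhXqqqFaJq7u5irzM3dupqGiqqqmruXiqmbvMu5Voy7qFiqp1eZiay7u7vMzLqXd2aaqqmry5d6dpy8y6hDnLu4WalmioWKq7u6u7u6hkRVaJmZqrzLZXZYzLzcpxO7q7ZqlnmpV6u6uqqqqpZVRWVmZ4mavLtnZIvMzMylBLqct3l2iqh6u7qamamYVVRFVWZWeKqrqWZZu7zLy4MFu5y4d3iqqby6q6iId3ZURERGd2eJqqqHd6u5m7u5hRW5rKZoqqqru7uYqodmZUVDNXmZmJmamYeJmGeKq7qnJam7mKqqqru7q7qJqYhmZmVquqqJu6u6dodniJq7y6cmmZu5mqq7u7q7u7qKupiIiby6q6rMzbl3V6uqu83LpjWHm6iKu7u7qrvcqrmaqavMzLibu7vcqpis3bvN7LuVNHeruau6qqqqu93LqpiavM3cmZm7u8uZde7MzN7buoYziJzLqrqqqqu7zLvLqZqr3cqJupq6uqmK3uy8zLuqlgSYjcu8zLqqq7vLzduqqau7u5irqru7qb3uy7u7qqljOKeczd3Lu6u7u7ze27qZmJu6qYq7u7ua3sy6u7u6hmdop4u93Lu6qru7vN3aiJdmirqqqZu7u73eqavdy6mJqWeni7u7u6u6q8u97cdodmWLu7u7u7q93d16zdy7upl3aJqpzKmazamru87ex4hmeKzcy7u7vMzdubzLuqqqqXZnm7q9urvep4qrzt65Znq83ty8zMzN3dt0u7uqq7uod3eLu7vNzOyWeIm83Lp1ndzMzMzMzd3cqGWqqqu7u7l5mamJq8y8yWRUeam7qVe8y8zMzMzO3LhnVaqrzNzLqpm8tzWrqqp0IjWaqquYet26zLqqqruXVWR6u73ty7upm7yTBqiJl0MjWaqru7is7rmJmHdmdlVVWKq87suqq7u6h0E2Z5mXZ4m8vLzdqc3tqHiWVFZ3iIiqq93bqququ6lCNGeIrMu7zO3dve2r3uuZh0NEaIqrq7u8y6qru7u6lARnqpm8y7vMze3N7azu2pqVASV4qqqruryZmZvdmqpiaqqqu8zLmbze3e3cne7Lu4IASJqqmKqZqneIrN24ioiZmpnN3KmrzN3d3cmu7rvLYAFqu6mamHeIeZrN7bl5qIqIvN26qZzdzN7ch97tu8pAAnq7q8upd3erre7tt2qqmJm93KibzMze3Lls3ey7ySAEm7u83LmZmd3O7u2Viruoi7u6qqvcvNy6lp3Ny7u3IAaru83cuqq67c7u3Haru6iKu7qqu7q8y6l2q7zMvKYQF6u83cu7q7vs3t3cd6zamqvKiaq7q83JdWmrvMy8pgA3q73cu7u7u9zd3dx3ztmKu7h6u7q8y4dWqqu8zMuUAUervdu7zbvMvN3d3InduYmrqXmZqrupmFmqqsvM24MSR6u927vdy7y8zNzdq8u6eKuqdViZiZiFaqqprL3acyNYqrzLvNy7u7vMzN2by6loqqhCWHZndlaaqoesrdpjRFeqq7y7zLqq"/>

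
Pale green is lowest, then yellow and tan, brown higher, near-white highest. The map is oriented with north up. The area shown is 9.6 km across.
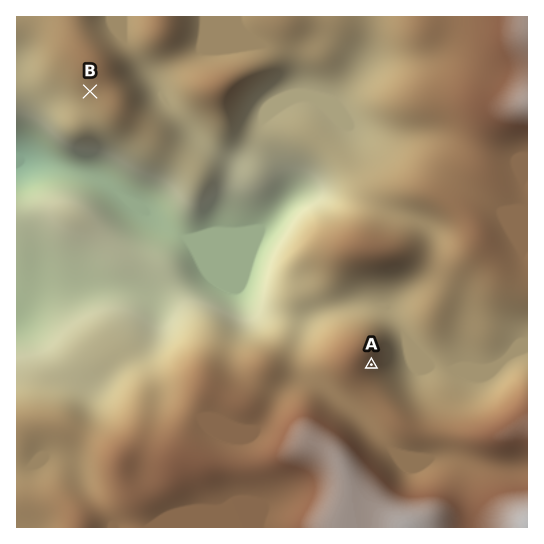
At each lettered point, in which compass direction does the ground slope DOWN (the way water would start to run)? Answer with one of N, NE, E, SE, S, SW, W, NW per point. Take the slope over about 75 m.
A E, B SW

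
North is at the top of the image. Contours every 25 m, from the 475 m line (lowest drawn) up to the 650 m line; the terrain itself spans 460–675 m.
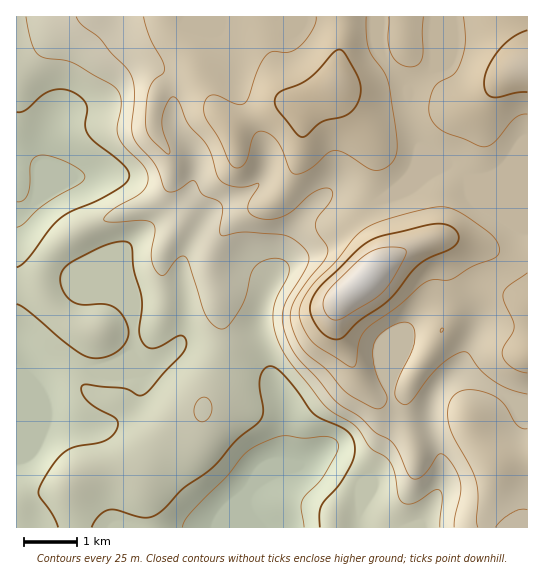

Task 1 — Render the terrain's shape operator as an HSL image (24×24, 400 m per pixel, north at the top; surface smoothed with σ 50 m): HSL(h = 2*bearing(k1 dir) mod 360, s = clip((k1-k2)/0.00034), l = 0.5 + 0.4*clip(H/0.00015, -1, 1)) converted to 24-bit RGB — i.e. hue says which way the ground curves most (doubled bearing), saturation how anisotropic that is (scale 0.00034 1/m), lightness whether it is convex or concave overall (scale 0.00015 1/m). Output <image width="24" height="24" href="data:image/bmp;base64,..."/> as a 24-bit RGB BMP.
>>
<image width="24" height="24" href="data:image/bmp;base64,Qk32BgAAAAAAADYAAAAoAAAAGAAAABgAAAABABgAAAAAAMAGAAATCwAAEwsAAAAAAAAAAAAAhZRodlJvsrFaf4ZibFFRiWRDxcVGgYNDQGY+SnZvf36AiGeCYVh/LEeH7fHUoGG0R1eTwGRrgpI7ETNVeJTA4cSohY1oc35xm3fEnU28wbiZinJ8WVJ7kqqktLGlsXabk41aKmlETX9qZoWWbIWsJpTJ0I+Y12Z8Q2h3uSib97qDCDw3JVpI5Z1ivKNjWGxWVDqImmXG4cnWqInHaG+8i6OqpH2EqVqPxoaQW6diIW9YVntoZoFcM1xDOW1g6Y6SejU/GRAj/+3MGGKcFSA5vM1YzsWbW1yiQ3BNKnRUssSHqHq7sGG/qm+Uo3GBj3OavpqnzZugP1toIkwiXmU3ZXY0DjYcayAc/xkeHk5k5f7NVgvLQSKBm+efptjHXWvRf3+APHdwnp4xX1okW2gyoWhqt4mpln6aoIiJxJGhvHHOcILANmKzvWacQhMeHCUOzPJpQNzKxfqtIgA9iXzSqeqoXZ1dSkFUgIB/VkNyqXpien2gcrKcQJN4kWWXsH6Wno6NpZmVkImqkJa5QySLlR185CC9kcjVm/i1VLPJ1N1cAgwxwerQydS8oF+bek92gHl9ZjVvjb2Qf7SnaaFxh1+KR3V3o4SSr5SUoJaKlot9gFNfOgw7XCFDfrSAvte7s/zOLRSF+s6+Bj4+HMQjpk8qcBcWeUkZdkJhZ6qWhK1jiXE/aH9PgHxyS35dTYFnr3hxs3dbl3paejd2MAE1w6lTTMBKtfmkAOnpSFR7/2Ck4VZ0EDgliTZRwk7F0r3hZGySjm5fh0pHuJ94V8N6P1eGqpNcM2FIdFRCxaZohqaLSBWGXQKL49zJwtCKov9+Bi8vaX55FT5n/s3NPJfEHXulf5q/os63bVhqZ6CUjNLhydPpwarYNh991YaDQGmLdUCKwNZ/cZZcCAMwZxry4b3D8+nY8810T0ghAzALCzQuvN6H2p2tHzBNX25Br7VEYGupkdmpNZVccnkxlDswRDVw06xyQzy4Vjqk0tuylIWeBi5XAGar89D79tXs/M/m46zTOb2oBnp8O55EuHVPZ0OWX6ewkrWrcG2rvsJuV0hvgH9/f39/UCVs1uKBKiWLjcA/r9ODjG+GR1mAADMrC41D9tXx/8zv+dLr7MLgFlFfLWZQgZdjXIWNZZWDc4lthEm74nF7X38rQ3Y7fYB8KBp28t7JID1/Vcqkz8F/Y2FXdFVQHzMyATMACjMA6eoa+9Dh/s309mP5K3F3Q503SIhrWZ2CaIyXNTt03o3Q9crszFK4Ql4bCSoYvNRN5n2YHpOP5IqOfzVGbFEtOGhbSK2zM8toAF8WW+MQ4YC588D/6cz/09r4Y4nlanq3W1CDLmZHN5h2vabW6sL978z/ooHxFZxh1s5zOXWXjziS8X/p4cvuY9bMF8G3d6S1n6xzLn0dSWocVHMqxMI22lZFgSlUfUNMgHV2YJ91LHY7MXUeQGYvtlVG31jo/3DGXLwtqDKHa1IiGaoKXIHR8q7CL3NNJVg0jHtSrpNSVHpDWXZAjYxDlnM/e1pngH9/gH9/opdpent/dHNLSlMnOjsRKRwKqlwG7fq8CBNQ5X65zPCrBTg34EpB0pJ1LW5nQF49vLJbW6BPW4N6ZoRlk2Vlh3Rlb4Nrf4B/kYNUclROgFFehUxngDR/lDSSof+zv+6pFgYtrbpW8fjTDwk9lFw77+fIQjqJUWiKkr+QlL+nRFyFf2NfdmJUnIZjYqFbZYB9haFuV3mVZGGvdXXFNDTmu6Xp2vrRext2bB+Bk+yn69ysTgxrTLuE4d2lcEGPW7GdiMOVeImhYjl4lWKJk3KBkKJ3k6hwQ2RjoLR+T3Z5T3BqXn5RKj1UwUlH++3DHxNShLXSv+/QmDSsukLYnsvHuJOXpGqufqyEZbJtZleAWUiNdnGhmo64vYuxun5cSjpBupuCZlVhWFZLdW5ILEw8IJxR9+vJQiSFbc5jo7BPPS9XcrWzp7bItnLGvoa3sciufKa0XEWEVlZ0YpiHY3uWwkeu45qynFG2sXeZq2inWVOOfHycaIepMcWOwrtCg0yBmMSIi3F0Tlh5TLNKV4NLZ1R9xo2XzNurcEmPhSx1ep9kW411SGVsUG2Rz6rHyrLhgFyRrHqYc2WcdaaldJasaGSalWtmdbeLg6V7g219aGV/iJ1vbn5fPmVaq65m5tCORSZVhlWbo7uXXmCCXGh7SXhoXqBVqbGEXlGEnoWRjoKiiKKZXHSEcFSDq7GOfKl2gX1zc3R9cm97k5Z1hIN4WHV2Wn9C6chlQTZyUmeVsqt3X2J9ZmB+aG98c5JUg5VC"/>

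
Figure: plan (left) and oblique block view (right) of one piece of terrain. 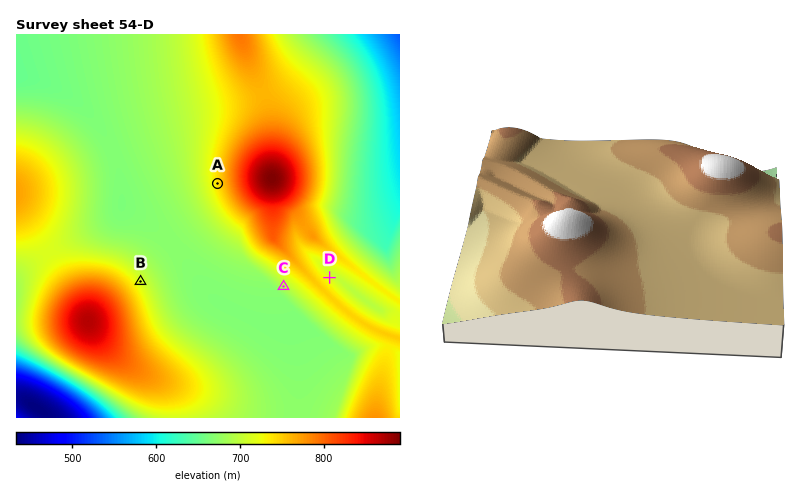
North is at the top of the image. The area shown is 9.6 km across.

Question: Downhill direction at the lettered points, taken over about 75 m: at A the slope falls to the W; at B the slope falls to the NE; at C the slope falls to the SW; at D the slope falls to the NE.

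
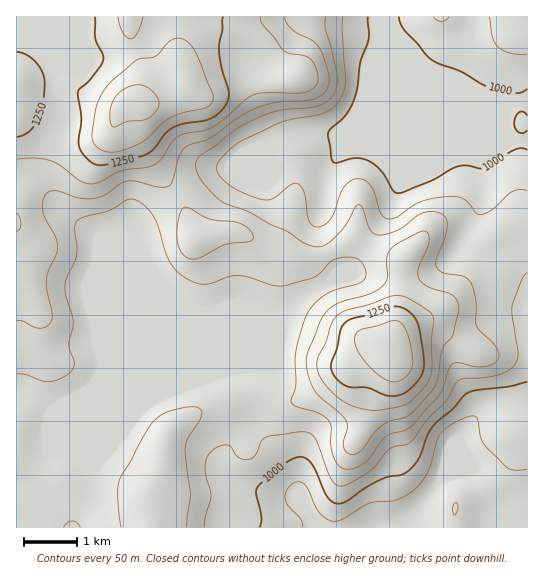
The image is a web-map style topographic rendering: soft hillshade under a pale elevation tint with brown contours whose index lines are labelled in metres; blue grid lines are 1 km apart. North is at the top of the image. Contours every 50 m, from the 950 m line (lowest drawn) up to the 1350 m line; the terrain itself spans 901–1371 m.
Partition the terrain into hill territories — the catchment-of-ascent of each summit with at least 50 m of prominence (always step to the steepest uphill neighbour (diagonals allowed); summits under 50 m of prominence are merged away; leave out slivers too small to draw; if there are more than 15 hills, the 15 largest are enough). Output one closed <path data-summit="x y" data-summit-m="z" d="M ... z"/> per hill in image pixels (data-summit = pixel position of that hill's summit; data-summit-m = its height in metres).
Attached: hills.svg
<path data-summit="137 102" data-summit-m="1371" d="M390 16l-374 1 1 511 56 0 3-11 12-19 3-9 0-14 2-5 40-52 14-14 20-13 46-46 68-28 24-21 28-18 6-8-16-28-4-12 0-12 9-45 11-20 26-10 146-2-28 18 0 43-18 36 10 10 14 7 22 2 8 4 9 9 0-128-14-1-5-4-4-10-46-46-33-16-30-34z"/><path data-summit="387 354" data-summit-m="1333" d="M511 141l-146 2-26 10-11 20-9 45 0 12 4 12 16 28-2 3-7 8-25 15-24 21-68 28-49 48 54-20 12-1 9 31 8 15 5 17 11 8 14 14 15 21 5 15 12 21 14 14 83 0 37-50 14-36 12-17 17-14 13-4 29-4 0-132-9-10-8-4-22-2-14-7-10-10 18-36 0-43z"/><path data-summit="153 487" data-summit-m="1148" d="M230 372l-12 1-44 16-27 15-14 14-40 52-2 5 0 14-3 9-12 19-3 10 249 1-27-32-49-8-12-5-9-8-2-14 5-11 15-10 12-2-16-35z"/><path data-summit="519 17" data-summit-m="1072" d="M527 16l-136 0 0 5 9 16 26 28 33 16 46 46 4 10 5 4 13 0z"/>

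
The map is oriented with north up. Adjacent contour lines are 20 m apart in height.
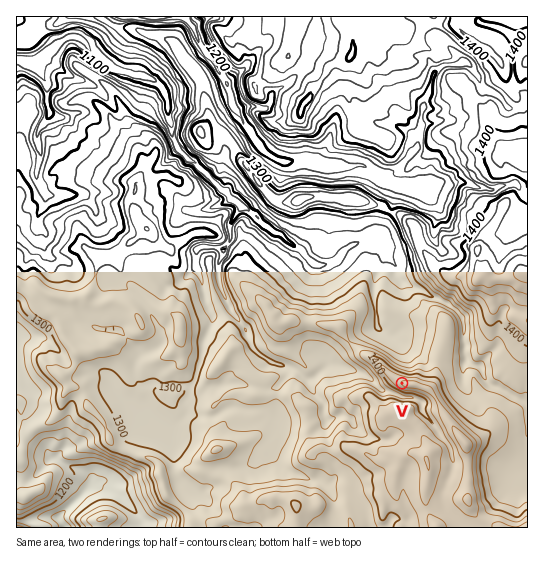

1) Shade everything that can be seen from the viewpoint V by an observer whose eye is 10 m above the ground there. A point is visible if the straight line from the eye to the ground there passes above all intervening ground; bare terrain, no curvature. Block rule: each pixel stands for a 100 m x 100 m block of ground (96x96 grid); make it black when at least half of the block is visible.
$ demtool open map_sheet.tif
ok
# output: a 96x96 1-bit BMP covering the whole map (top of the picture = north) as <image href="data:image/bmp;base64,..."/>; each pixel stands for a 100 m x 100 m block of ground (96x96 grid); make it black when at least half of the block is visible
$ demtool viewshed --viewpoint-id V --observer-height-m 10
<image width="96" height="96" href="data:image/bmp;base64,Qk2+BAAAAAAAAD4AAAAoAAAAYAAAAGAAAAABAAEAAAAAAIAEAAATCwAAEwsAAAIAAAAAAAAA////AAAAAAAAAAAAAAAMAAACAAAAAAAAwAAMAAAAAAAAAAAAwAAEAAAAAAAAAAAB4AAPAAAAAAAAAAADwDAPwAAAAABgAAAPgDn/gAAAGABwAAAOAD/8AAAAGAD4AAAMAH/4AAAAGACAAAAYAPgAAAAAGAAAAAAYH/gAAAAAGAAAAAAAf/wAAAIAGAAAAAAAP/wAAAMAOAAAAAAgB/4AgAgAOAAAAAHgB/4BgDuYMAAAAB/gB/4Dwf/8cAAAAD/wB/8D55x/8AAAAH/4B/8D7gAf8AAAAH/4D/+DzAAf8AAAAH/+D/8DjAgf4AAAAP//j/8DgAg/wAAAAf//3/4DgAh/gAAAA//+D/wDgB/fgAAAB//+D/4DAA//AAAAB//+B/8HAB/mAAAAR///j/8ODb8GAAAAf///vf8eH/wEAAAAf///H/+fP/HAAAAAf///H///f8PAAAAA////D////4cAAAAA///nB////gYAAAADn/zhA////AwDgB8AH/w5g////AwPw/8AH/wPgfz/+AAfx/8AGfgHgPH/8AB/x/8AM/wDgOD/8A//x/8Adn8DwOD/8B//x/8A/+MBwMD//D//x/8A/4GB4ID/////x/8A/wEB4AD/h///h/8B/wED4ADcA///h/8H/wID4AHIA///B98P//4HwAHAAf/8D88f/n5HgAPAAP84H/8b5j/HAAPAAP5g//8OB//mAAeAAH5D//+MA//8AAcAAH8///8YA//4AA8AAHf///8QA//4AA8AADf/vw8AA//wAB4AADf/DgQAAf/gAF4AAD/8BAAAAf/wABwAAH/8BgAAAD/8ABwAAP/4DgAAAA/8ABwA8H/wHAAAAAf/AB4D/A/wAAAAAAPw/hwP///wAAAAAADwfggf///gAAAAAADwAiB////gAAAAAADwAjH///+AAAAAAAPwAwP///8ADAAAAAP4AA////wAAAAAAAP8YAf///gAAAAAAAP//D+H/4AAAAAAAAP/+P8AgAAAAAAAAAP/+H4AAAAAAAAAAAP//z4AAAAAAAAAAAH//+QAAAAAAcAAAAHY9+AAAAAAA+AAAADAd/AAAAAAD/AAAABgf5AAAAYAD/gAAAAg/gAAAA8AH/gAAAAwfgAAAB8AP/wAAAA5fgAAAH8AfnwAAAA8/AAAAP+B+EAAAAAYPAAAAf8D+AAAAAAYOAA/A8AD4AAAAAAQGAD/A8CACAAAAAAgAAAfg8HABwAAAABAAAAHx/5APwAAAACAAAAH///gfgAAAAAAAAAD///D/gAAAAAAAAQD///B/AAAAAAAAAwB///x/AAAAAAAAAwA///7+AAAAAAAAAQAf//5+HgAAAAAAAIAf//84HgAAAAAAAAAP//+APIAAAAAgAAAH//+AfcAAAABgAAAD///AeMAAAABAAAAA/4Pg8IAAAACAAAAAf/8B4AAAAAGAQAAAY/wHgAAAAAAAwAAAQPwfAAAAAAABkAAAAf48AAAIAAAAAAAAAx/4AAB8AAAAAAAAAwH4AEAcAAAAAAMGBwAAAE="/>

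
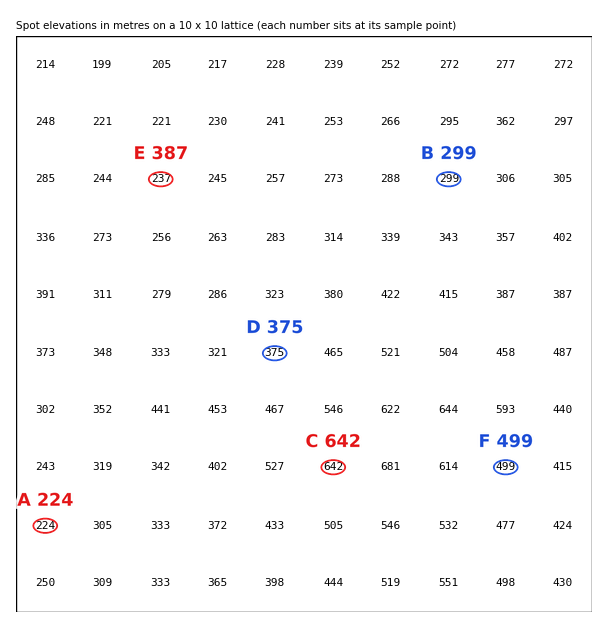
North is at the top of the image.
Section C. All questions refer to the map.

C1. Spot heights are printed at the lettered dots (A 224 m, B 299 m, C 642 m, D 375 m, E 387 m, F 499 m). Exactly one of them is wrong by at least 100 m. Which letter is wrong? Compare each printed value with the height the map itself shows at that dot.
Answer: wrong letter E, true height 237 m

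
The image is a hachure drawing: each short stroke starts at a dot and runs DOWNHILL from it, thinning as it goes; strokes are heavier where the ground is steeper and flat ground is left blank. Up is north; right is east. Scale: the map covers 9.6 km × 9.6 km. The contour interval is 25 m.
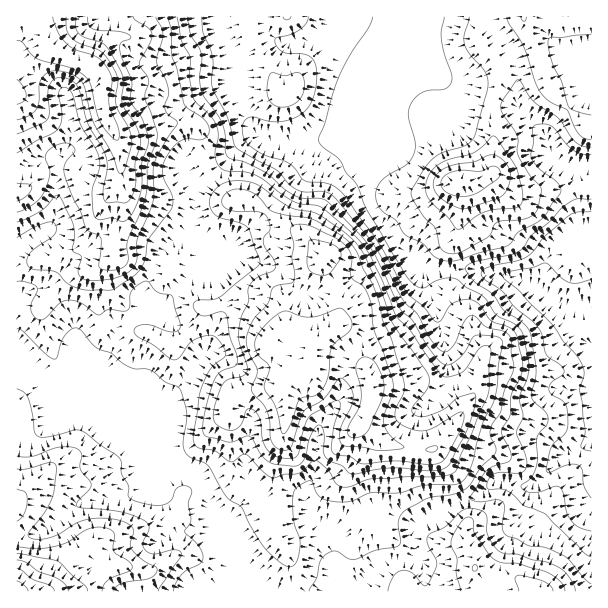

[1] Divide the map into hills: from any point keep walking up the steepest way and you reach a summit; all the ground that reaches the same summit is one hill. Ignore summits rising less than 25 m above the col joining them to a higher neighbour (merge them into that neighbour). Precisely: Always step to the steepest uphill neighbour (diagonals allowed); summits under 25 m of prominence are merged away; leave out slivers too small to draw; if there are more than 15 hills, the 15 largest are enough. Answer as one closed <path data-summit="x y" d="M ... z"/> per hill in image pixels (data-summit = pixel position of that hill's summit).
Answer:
<path data-summit="314 351" d="M260 138l-9 0-8 4-25 28-22 15-3 52 11 12-2 11-12 18-28 28-23 8 13 0 15 5 17 16 16 19 0 5-10 16-20 23 6 19-2 36 11 15 13 6 6 5 7 19 0 15 2 5 6 2 11-3 19-25 12 2 14 14 25 0 8 4-2-8 0-12 8-16 0-26 4-16 4-12 18-24 2-39 11-15 12-7 21-7 17-13 17-23 1-24 2-2 1 16 12 24 3 19 7 26 0 18-7 25-19 17-8 51 0 21 15 28 7 1 12-3 16-11 21-7 14-12 10 0 17 6 9-1 11-9 9-13 11-12 20-6 8-5-1-135-19 0-11-4-27-18-19-7-21-1-27-8-29 2-12-4-9-8-9-4-11-9-9-17-12-13-8-15-1-23-7-9-8-15-13-14-69 3z"/><path data-summit="95 71" d="M222 16l-206 1 0 346 25 9 9 14 16 16 11 7 25 11 11 12 61 25 0-22 2-18-6-19 20-23 10-16 0-5-16-19-17-16-15-5-13 0 23-8 28-28 12-18 2-11-11-12 3-52 22-15 25-28 8-4 9-1-10-15-12-35-2-27-12-27z"/><path data-summit="17 591" d="M21 364l-5 1 1 227 259-1-13-11-30-12-7-8-14-24-1-38-7-19-6-5-13-6-12-12-60-24-11-12-19-8-17-10-16-16-9-14z"/><path data-summit="458 182" d="M417 60l-14 12-6 9-25 57-2 38-3 13 6 21 15 18 9 17 7 7 13 6 12 10 47 2 10 4 35 4 19 11 10-38 11-13 19-11-4-57-12-6-12-11-4-10-6-9-24-25-6-3-23-3-31-11z"/><path data-summit="372 390" d="M423 268l-2 2-1 24-17 23-17 13-24 8-18 15-2 6-2 39-21 30-5 22 0 26-8 16 0 12 4 11 10 8 7 3 9 10 1 10-5 23 6 17 18 0 7-3 20-21 6-3 27-3-2-29 6-7 13-5-6-2-13-24-2-25 8-51 19-17 7-25 0-18-7-26-3-19-12-24z"/><path data-summit="540 591" d="M591 442l-27 10-11 12-9 13-11 9-9 1-17-6-10 0-14 12-21 7-16 11-9 1-17 8-6 7 2 28-27 4-6 3-17 19-6 10 231 1z"/><path data-summit="285 95" d="M410 16l-186 0 0 17 12 27 2 27 16 44 9 8 7 3 69-3 13 14 16 28 2-8 0-57 39-93z"/><path data-summit="524 17" d="M591 16l-180 0-41 100 0 27 27-62 6-9 14-12 41 32 31 11 23 3 6 3 24 25 6 9 4 10 6 7 14 9 19 0z"/>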